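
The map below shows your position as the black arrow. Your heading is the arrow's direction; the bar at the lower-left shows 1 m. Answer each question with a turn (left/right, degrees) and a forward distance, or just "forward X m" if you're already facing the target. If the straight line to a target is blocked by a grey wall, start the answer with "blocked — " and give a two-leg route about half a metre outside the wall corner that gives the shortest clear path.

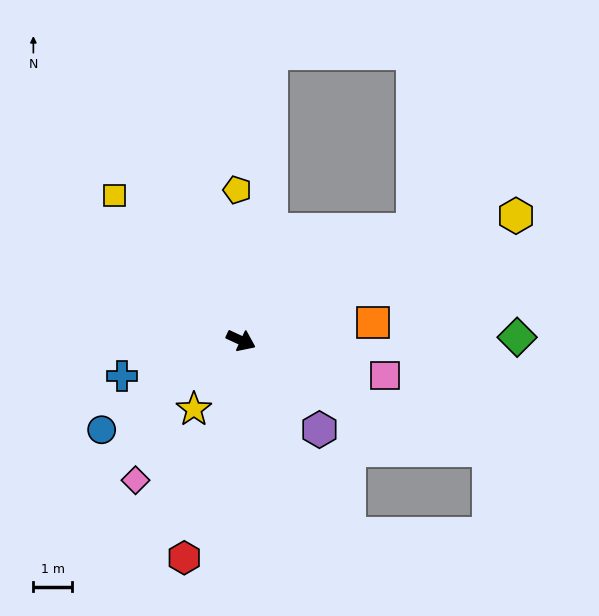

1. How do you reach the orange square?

turn left 32°, forward 3.4 m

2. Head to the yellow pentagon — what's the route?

turn left 116°, forward 3.9 m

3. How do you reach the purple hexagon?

turn right 24°, forward 3.0 m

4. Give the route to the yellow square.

turn left 156°, forward 4.9 m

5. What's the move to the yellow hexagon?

turn left 49°, forward 7.7 m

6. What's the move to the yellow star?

turn right 100°, forward 2.1 m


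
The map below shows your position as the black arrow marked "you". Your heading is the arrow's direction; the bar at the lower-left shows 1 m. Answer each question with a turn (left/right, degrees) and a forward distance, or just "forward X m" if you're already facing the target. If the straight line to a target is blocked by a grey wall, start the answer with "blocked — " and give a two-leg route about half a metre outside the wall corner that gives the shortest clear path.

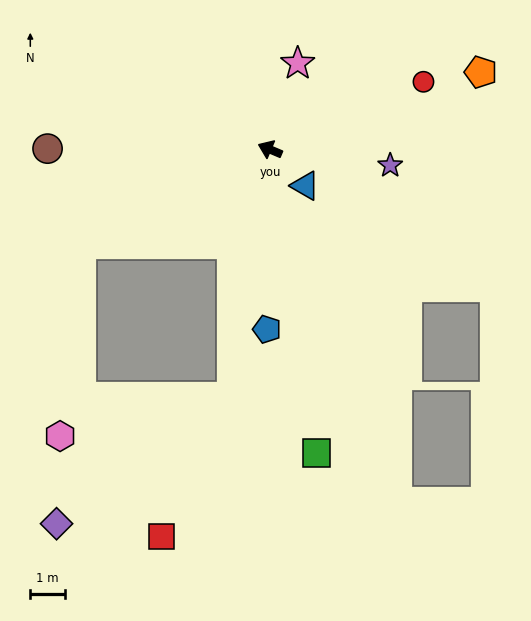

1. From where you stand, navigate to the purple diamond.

blocked — turn left 104°, forward 7.2 m, then turn right 45°, forward 6.2 m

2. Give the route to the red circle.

turn right 133°, forward 4.8 m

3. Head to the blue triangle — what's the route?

turn left 157°, forward 1.4 m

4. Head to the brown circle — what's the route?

turn left 23°, forward 6.4 m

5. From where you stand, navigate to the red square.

blocked — turn left 104°, forward 7.2 m, then turn right 18°, forward 4.5 m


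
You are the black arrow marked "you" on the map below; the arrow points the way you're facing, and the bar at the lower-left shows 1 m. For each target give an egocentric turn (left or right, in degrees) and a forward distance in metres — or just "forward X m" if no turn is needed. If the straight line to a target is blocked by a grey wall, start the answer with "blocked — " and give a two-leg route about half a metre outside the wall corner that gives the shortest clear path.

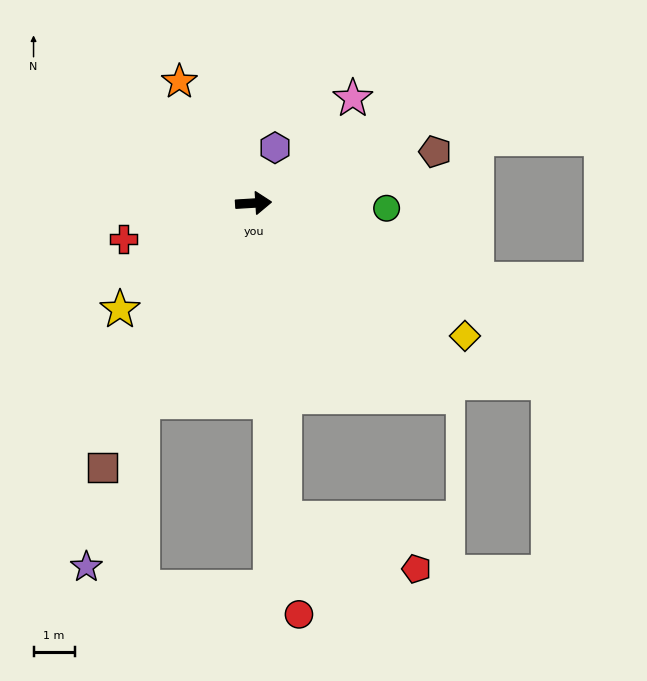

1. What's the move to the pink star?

turn left 43°, forward 3.5 m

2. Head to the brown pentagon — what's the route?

turn left 12°, forward 4.6 m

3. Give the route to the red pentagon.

blocked — turn right 88°, forward 7.7 m, then turn left 64°, forward 3.4 m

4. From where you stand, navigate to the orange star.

turn left 118°, forward 3.5 m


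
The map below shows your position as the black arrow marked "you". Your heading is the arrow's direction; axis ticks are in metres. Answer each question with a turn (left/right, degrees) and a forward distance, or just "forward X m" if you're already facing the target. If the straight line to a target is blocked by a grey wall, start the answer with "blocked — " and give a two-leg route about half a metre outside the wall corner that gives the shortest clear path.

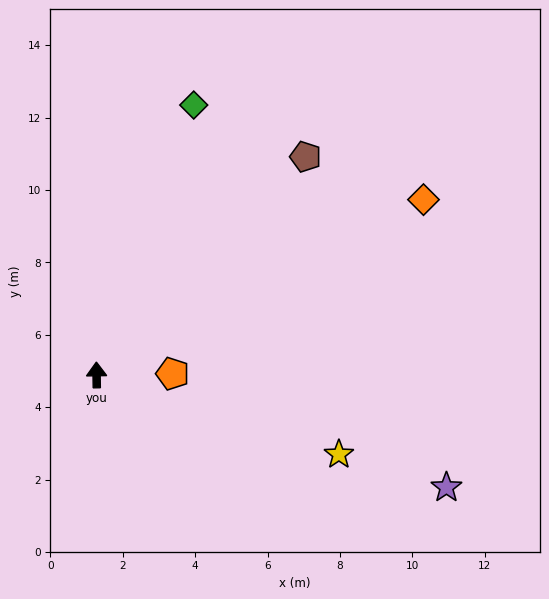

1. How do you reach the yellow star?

turn right 109°, forward 7.0 m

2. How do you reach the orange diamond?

turn right 63°, forward 10.2 m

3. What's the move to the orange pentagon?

turn right 90°, forward 2.1 m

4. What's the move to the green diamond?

turn right 21°, forward 7.9 m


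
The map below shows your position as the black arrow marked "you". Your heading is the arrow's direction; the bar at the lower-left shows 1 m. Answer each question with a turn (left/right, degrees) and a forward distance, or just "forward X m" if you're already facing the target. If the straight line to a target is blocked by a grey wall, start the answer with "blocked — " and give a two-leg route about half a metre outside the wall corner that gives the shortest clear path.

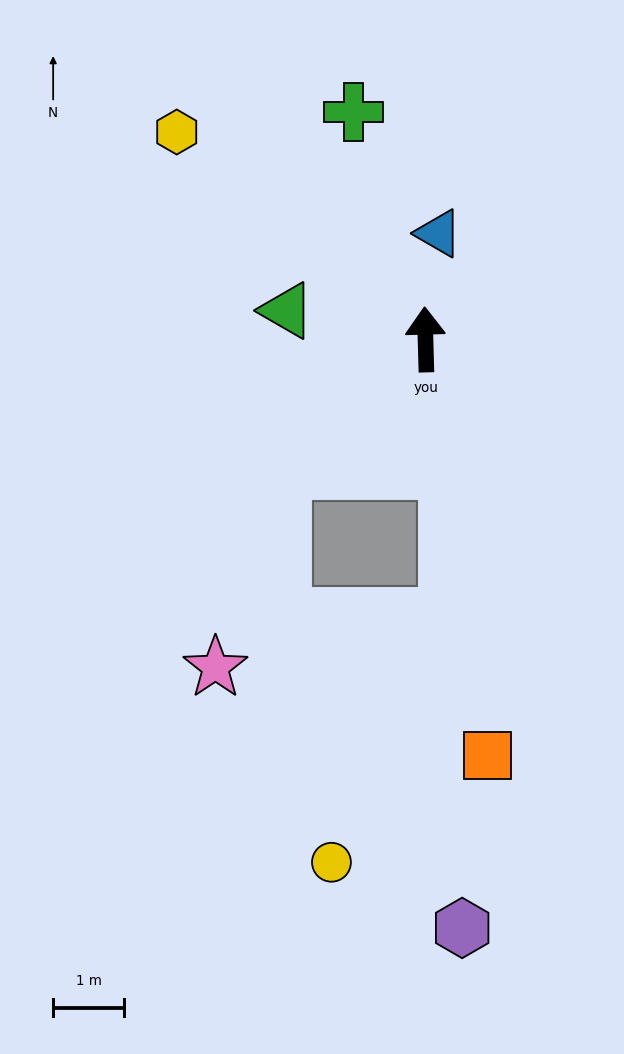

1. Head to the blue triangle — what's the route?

turn right 9°, forward 1.5 m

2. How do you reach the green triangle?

turn left 77°, forward 2.0 m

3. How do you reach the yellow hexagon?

turn left 49°, forward 4.6 m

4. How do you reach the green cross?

turn left 16°, forward 3.4 m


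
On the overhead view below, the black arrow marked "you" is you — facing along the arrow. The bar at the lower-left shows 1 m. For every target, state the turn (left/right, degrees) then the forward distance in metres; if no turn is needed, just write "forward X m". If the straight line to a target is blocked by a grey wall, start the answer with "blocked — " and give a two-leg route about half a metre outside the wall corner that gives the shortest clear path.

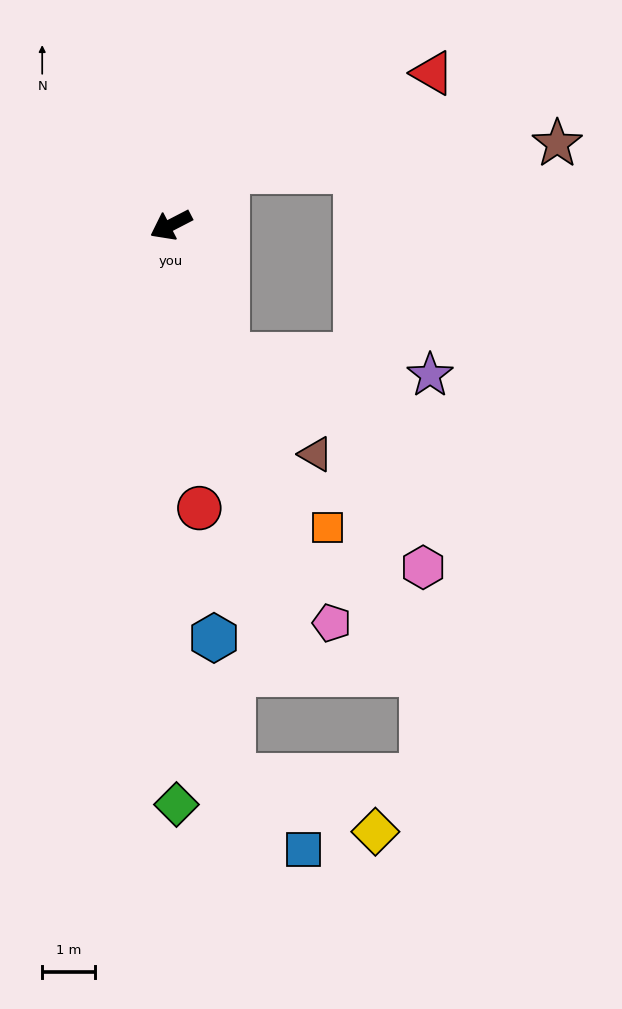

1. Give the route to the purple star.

blocked — turn left 86°, forward 2.7 m, then turn left 61°, forward 3.9 m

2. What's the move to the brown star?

blocked — turn right 163°, forward 1.5 m, then turn right 40°, forward 6.3 m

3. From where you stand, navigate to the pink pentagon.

turn left 85°, forward 8.1 m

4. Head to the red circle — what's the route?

turn left 68°, forward 5.4 m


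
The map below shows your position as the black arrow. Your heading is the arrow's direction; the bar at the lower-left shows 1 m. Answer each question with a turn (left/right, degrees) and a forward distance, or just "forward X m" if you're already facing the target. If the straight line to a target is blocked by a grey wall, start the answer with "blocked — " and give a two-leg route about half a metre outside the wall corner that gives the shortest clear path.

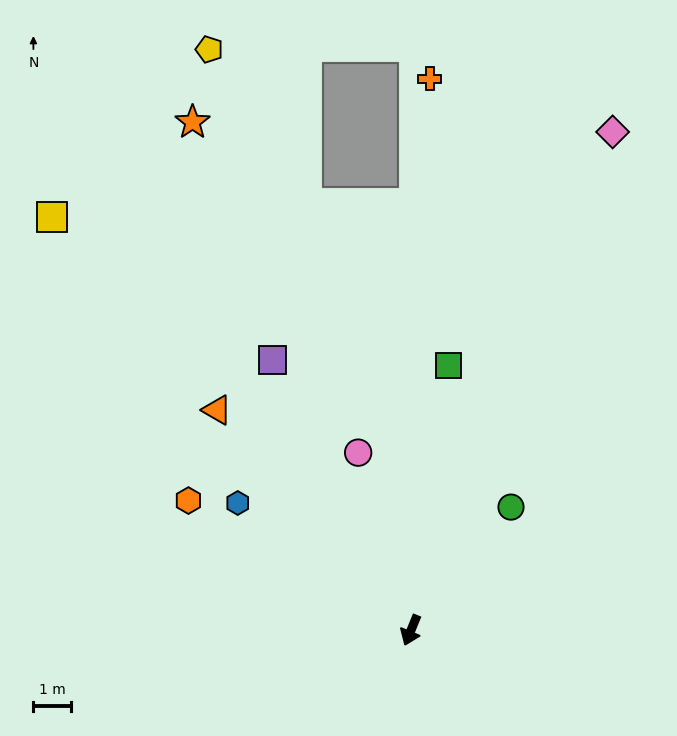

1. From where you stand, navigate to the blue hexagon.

turn right 104°, forward 5.8 m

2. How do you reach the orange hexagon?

turn right 98°, forward 6.9 m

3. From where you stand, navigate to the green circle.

turn left 163°, forward 4.3 m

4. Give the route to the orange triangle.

turn right 116°, forward 7.9 m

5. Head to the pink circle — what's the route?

turn right 141°, forward 5.0 m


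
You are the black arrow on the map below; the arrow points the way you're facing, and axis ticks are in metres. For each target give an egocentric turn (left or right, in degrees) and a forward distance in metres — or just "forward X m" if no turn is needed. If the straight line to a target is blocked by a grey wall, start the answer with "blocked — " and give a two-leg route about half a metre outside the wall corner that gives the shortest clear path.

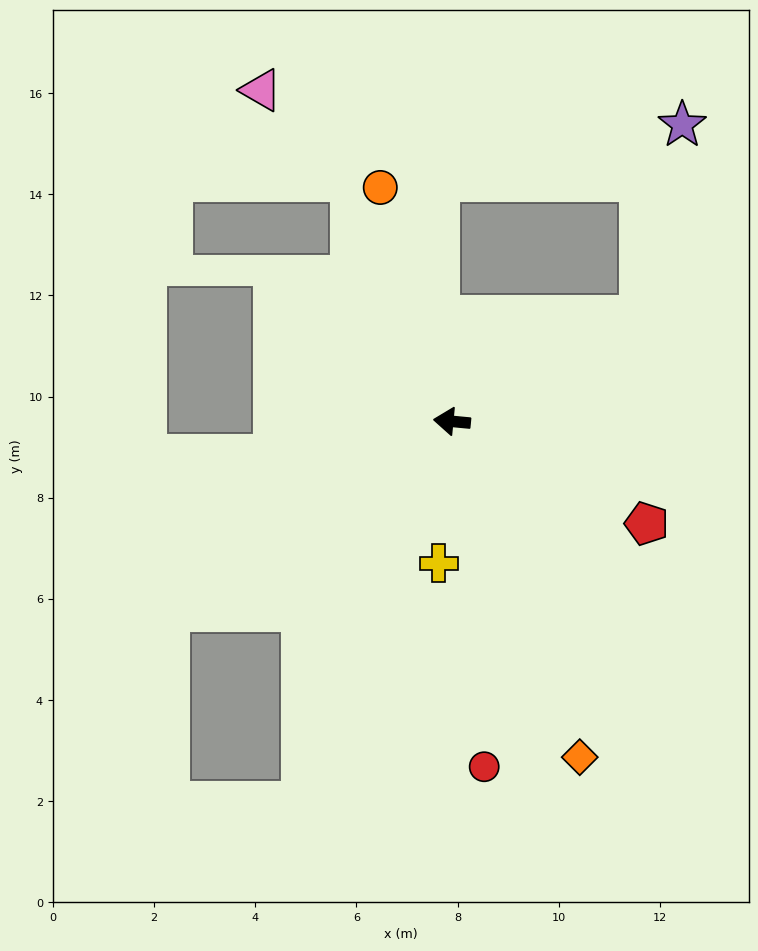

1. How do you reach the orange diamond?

turn left 116°, forward 7.1 m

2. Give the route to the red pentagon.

turn left 158°, forward 4.3 m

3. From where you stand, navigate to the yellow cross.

turn left 90°, forward 2.8 m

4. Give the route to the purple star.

blocked — turn right 145°, forward 4.3 m, then turn left 48°, forward 3.9 m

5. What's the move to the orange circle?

turn right 68°, forward 4.8 m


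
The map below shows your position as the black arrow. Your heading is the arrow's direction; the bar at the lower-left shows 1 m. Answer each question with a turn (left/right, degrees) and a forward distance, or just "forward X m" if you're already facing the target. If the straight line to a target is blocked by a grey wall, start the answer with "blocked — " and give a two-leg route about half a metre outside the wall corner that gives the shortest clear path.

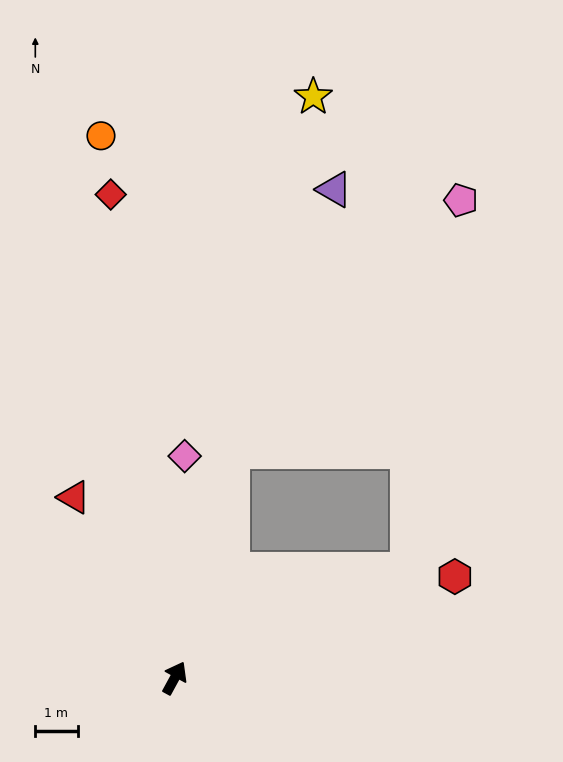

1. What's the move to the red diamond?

turn left 36°, forward 11.6 m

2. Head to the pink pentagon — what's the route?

blocked — turn left 15°, forward 5.6 m, then turn right 29°, forward 8.0 m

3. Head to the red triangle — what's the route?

turn left 58°, forward 4.9 m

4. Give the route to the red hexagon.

turn right 42°, forward 7.1 m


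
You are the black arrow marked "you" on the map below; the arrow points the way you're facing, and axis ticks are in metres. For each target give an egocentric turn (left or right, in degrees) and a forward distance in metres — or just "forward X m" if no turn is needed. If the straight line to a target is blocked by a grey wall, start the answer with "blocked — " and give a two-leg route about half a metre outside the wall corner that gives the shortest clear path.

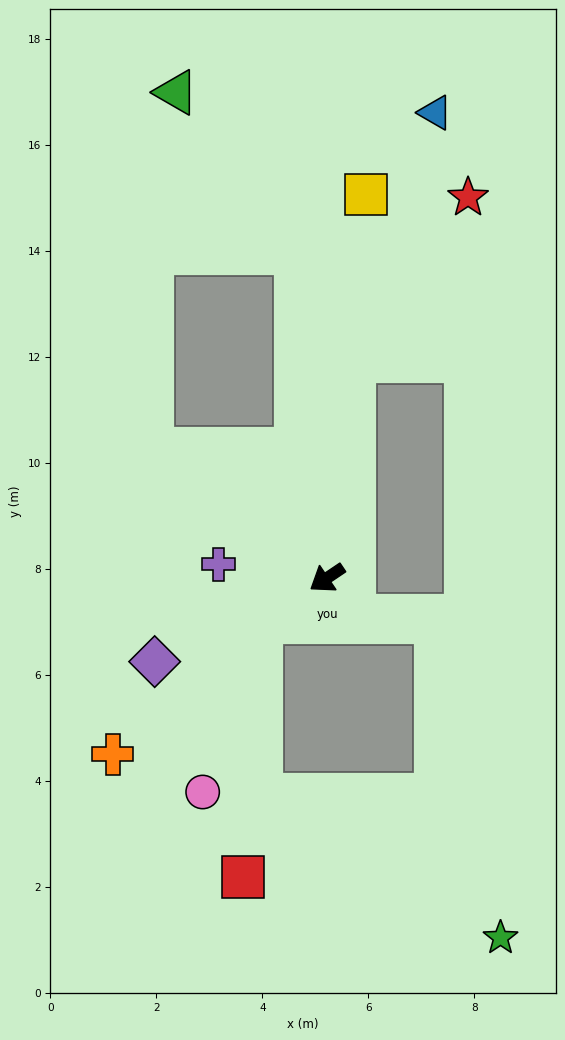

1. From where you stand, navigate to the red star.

blocked — turn right 131°, forward 4.1 m, then turn right 28°, forward 3.8 m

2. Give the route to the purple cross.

turn right 41°, forward 2.1 m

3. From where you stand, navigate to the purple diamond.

turn right 8°, forward 3.6 m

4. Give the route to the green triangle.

blocked — turn right 119°, forward 6.2 m, then turn left 32°, forward 3.8 m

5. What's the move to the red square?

blocked — forward 1.5 m, then turn left 52°, forward 4.8 m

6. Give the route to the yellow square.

turn right 130°, forward 7.3 m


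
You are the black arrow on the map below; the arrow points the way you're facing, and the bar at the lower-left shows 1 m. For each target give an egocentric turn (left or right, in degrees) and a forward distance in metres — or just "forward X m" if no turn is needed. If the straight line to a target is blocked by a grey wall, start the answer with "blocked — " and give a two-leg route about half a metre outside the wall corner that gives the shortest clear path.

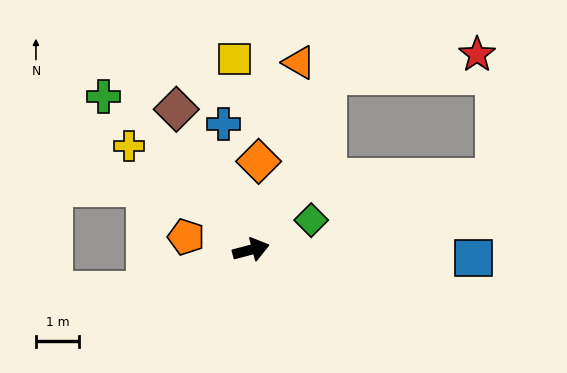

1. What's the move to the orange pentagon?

turn left 154°, forward 1.5 m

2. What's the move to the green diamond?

turn left 11°, forward 1.5 m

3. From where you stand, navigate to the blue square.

turn right 17°, forward 5.1 m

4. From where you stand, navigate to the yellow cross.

turn left 125°, forward 3.7 m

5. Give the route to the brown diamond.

turn left 103°, forward 3.7 m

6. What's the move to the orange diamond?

turn left 70°, forward 2.0 m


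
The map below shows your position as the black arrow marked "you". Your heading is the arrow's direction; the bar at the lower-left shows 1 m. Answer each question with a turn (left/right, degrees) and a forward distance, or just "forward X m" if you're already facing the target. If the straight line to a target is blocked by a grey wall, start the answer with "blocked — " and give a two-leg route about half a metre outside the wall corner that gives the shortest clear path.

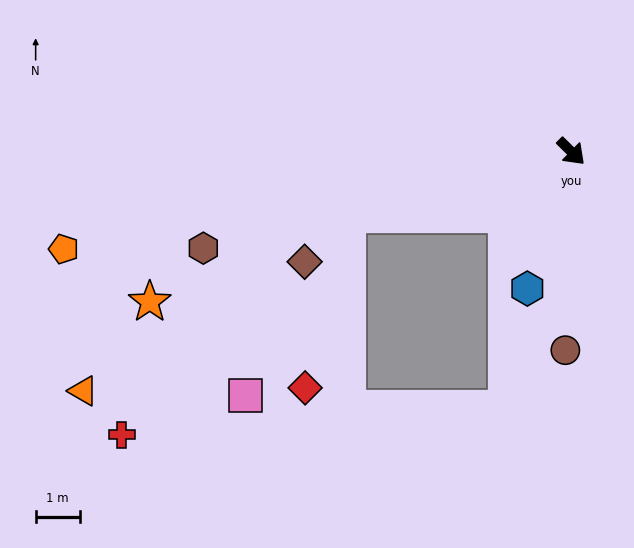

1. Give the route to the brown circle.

turn right 47°, forward 4.5 m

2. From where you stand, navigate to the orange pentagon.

turn right 125°, forward 11.8 m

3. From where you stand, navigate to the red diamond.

blocked — turn right 120°, forward 5.3 m, then turn left 61°, forward 4.1 m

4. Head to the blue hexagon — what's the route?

turn right 63°, forward 3.3 m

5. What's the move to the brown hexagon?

turn right 121°, forward 8.7 m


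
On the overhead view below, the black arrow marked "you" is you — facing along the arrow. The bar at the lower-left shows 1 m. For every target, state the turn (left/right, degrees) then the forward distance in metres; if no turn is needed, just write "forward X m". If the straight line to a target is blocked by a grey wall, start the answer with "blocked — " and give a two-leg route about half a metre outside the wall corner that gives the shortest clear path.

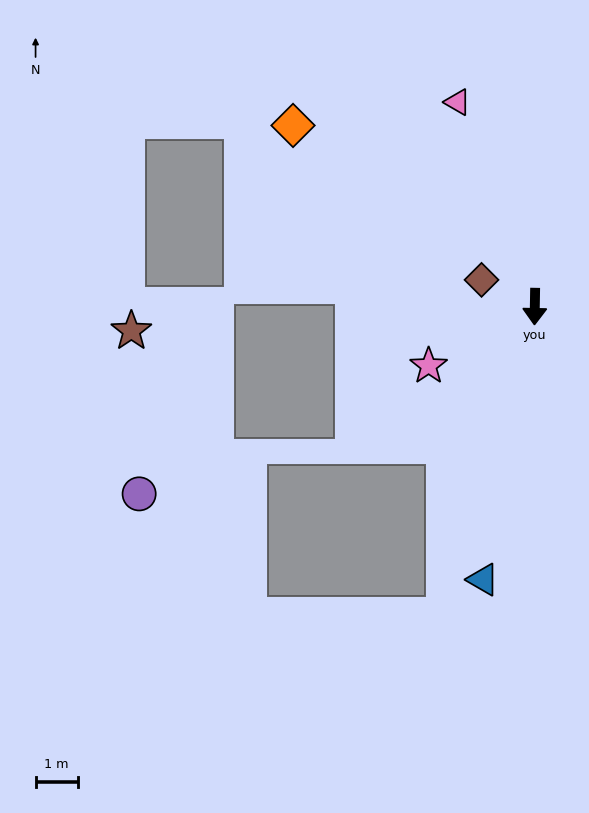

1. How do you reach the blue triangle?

turn right 10°, forward 6.6 m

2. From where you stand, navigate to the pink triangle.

turn right 158°, forward 5.2 m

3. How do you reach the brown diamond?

turn right 116°, forward 1.4 m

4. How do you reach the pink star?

turn right 60°, forward 2.9 m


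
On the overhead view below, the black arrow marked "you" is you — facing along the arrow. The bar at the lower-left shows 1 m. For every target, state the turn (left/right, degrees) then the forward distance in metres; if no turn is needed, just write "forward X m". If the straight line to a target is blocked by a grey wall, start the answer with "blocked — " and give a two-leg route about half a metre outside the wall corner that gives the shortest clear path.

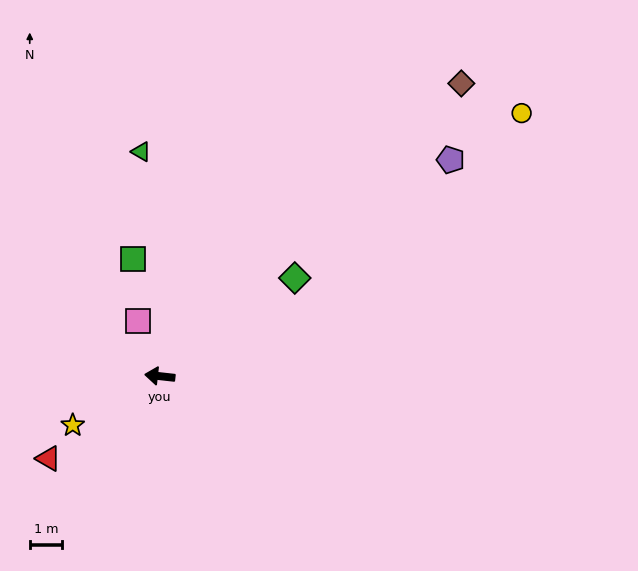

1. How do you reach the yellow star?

turn left 36°, forward 3.1 m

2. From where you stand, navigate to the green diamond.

turn right 138°, forward 5.1 m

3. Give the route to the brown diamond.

turn right 130°, forward 12.9 m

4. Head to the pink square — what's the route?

turn right 62°, forward 1.8 m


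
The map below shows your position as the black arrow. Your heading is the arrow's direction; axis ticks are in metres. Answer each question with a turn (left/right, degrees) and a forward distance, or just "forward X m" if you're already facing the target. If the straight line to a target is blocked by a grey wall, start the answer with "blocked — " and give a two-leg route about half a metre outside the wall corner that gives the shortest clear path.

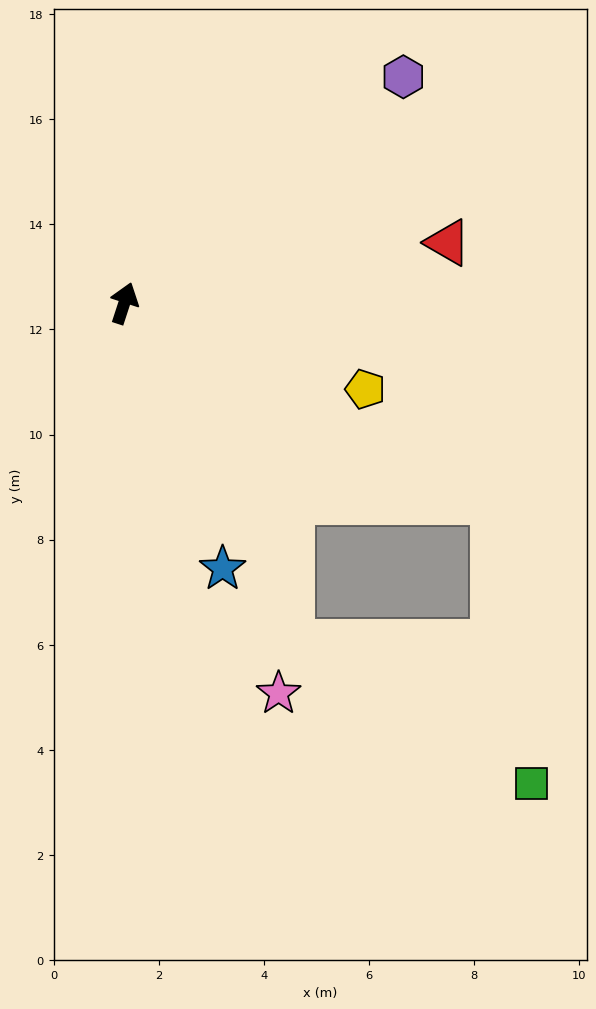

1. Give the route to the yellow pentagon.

turn right 92°, forward 4.9 m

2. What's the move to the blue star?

turn right 142°, forward 5.4 m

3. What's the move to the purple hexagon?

turn right 33°, forward 6.8 m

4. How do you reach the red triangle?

turn right 61°, forward 6.3 m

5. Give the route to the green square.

blocked — turn right 100°, forward 8.0 m, then turn right 54°, forward 5.4 m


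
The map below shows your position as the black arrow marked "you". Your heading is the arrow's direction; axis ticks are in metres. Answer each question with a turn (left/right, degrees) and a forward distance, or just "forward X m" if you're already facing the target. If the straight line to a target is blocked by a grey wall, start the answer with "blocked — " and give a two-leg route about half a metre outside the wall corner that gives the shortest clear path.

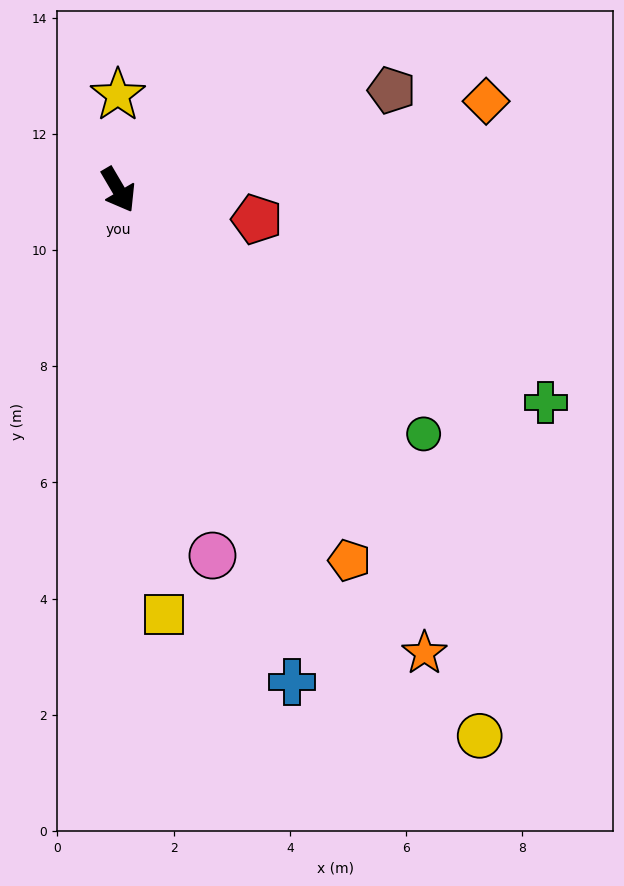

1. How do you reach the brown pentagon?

turn left 80°, forward 5.0 m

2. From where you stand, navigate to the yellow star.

turn left 150°, forward 1.6 m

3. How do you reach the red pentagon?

turn left 48°, forward 2.4 m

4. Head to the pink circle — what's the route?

turn right 16°, forward 6.5 m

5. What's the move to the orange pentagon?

forward 7.5 m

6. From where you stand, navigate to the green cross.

turn left 33°, forward 8.2 m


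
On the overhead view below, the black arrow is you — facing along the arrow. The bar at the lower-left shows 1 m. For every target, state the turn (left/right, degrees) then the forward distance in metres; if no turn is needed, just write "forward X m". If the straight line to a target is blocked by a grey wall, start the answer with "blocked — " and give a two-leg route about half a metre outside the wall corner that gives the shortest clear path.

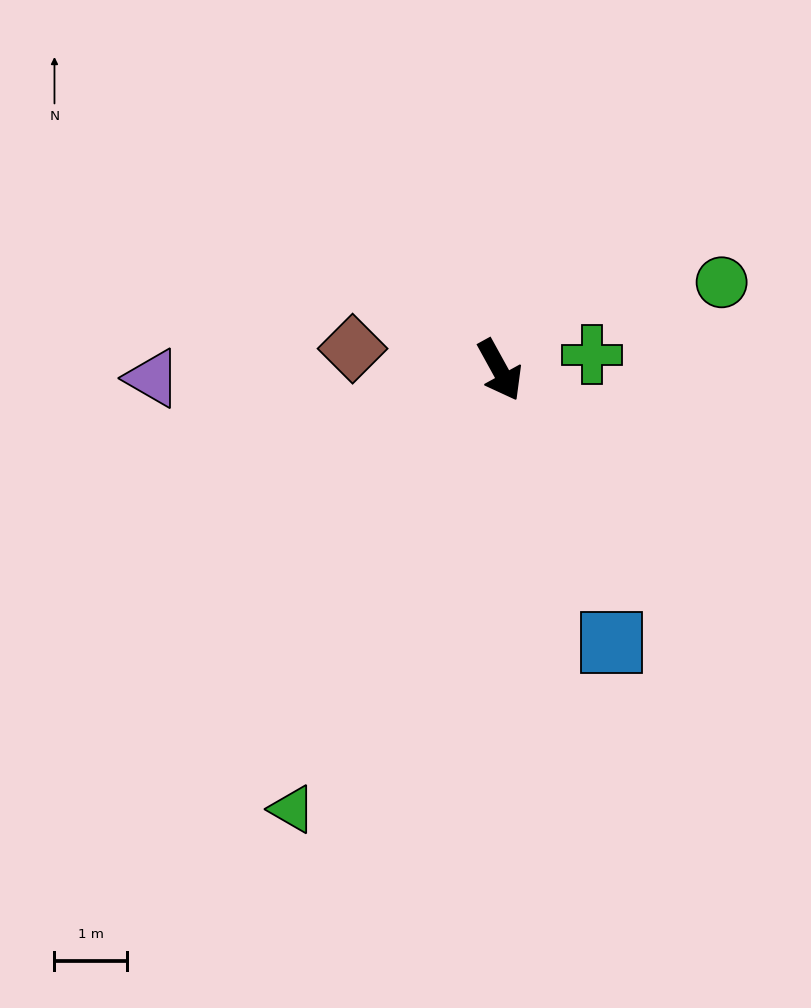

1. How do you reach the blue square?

turn right 7°, forward 4.0 m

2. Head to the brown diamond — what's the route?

turn right 127°, forward 2.0 m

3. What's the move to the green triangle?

turn right 54°, forward 6.7 m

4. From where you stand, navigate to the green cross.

turn left 71°, forward 1.3 m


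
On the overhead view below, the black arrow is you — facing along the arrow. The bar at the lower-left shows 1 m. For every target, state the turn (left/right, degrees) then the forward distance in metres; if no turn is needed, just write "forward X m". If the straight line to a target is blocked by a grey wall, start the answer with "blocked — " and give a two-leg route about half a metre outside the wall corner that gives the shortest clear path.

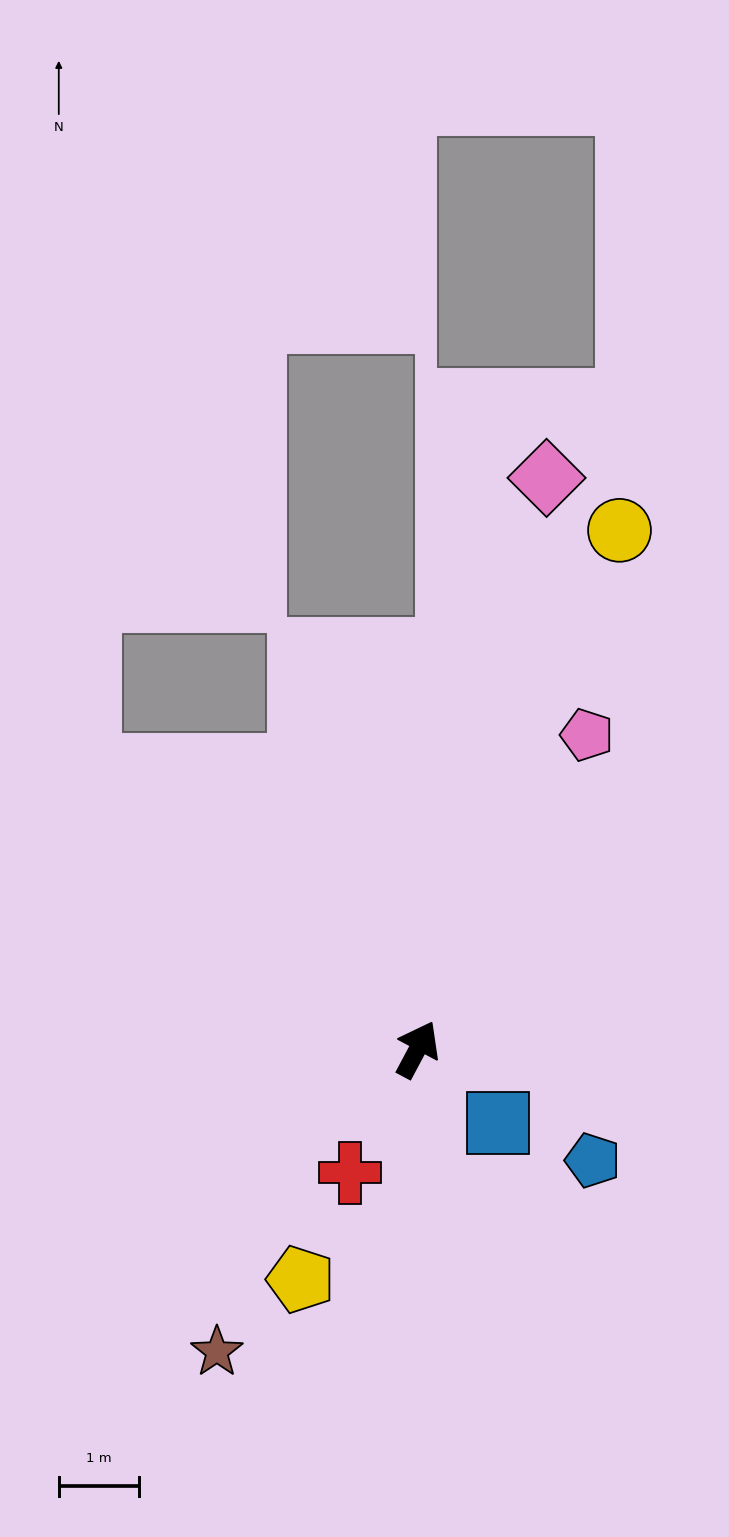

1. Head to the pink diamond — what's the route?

turn left 15°, forward 7.3 m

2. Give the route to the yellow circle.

turn left 7°, forward 6.9 m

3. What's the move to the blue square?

turn right 104°, forward 1.4 m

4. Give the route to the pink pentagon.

forward 4.4 m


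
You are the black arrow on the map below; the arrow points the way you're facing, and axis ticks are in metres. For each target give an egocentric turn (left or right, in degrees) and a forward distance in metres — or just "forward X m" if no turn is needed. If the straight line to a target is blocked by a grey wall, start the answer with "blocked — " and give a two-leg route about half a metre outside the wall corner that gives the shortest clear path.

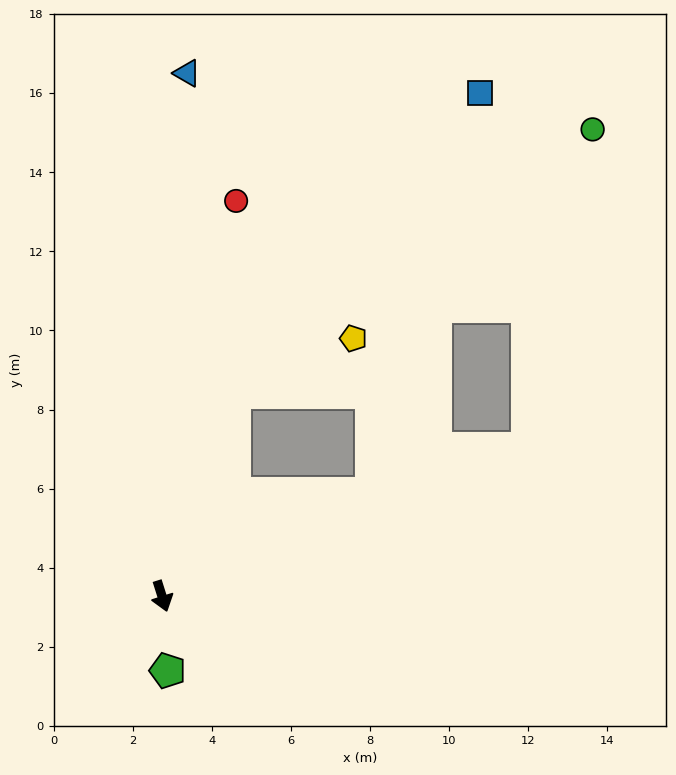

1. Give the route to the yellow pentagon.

blocked — turn left 143°, forward 5.5 m, then turn right 46°, forward 3.3 m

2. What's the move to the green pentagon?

turn right 13°, forward 1.9 m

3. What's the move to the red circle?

turn left 152°, forward 10.2 m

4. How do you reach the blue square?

blocked — turn left 143°, forward 5.5 m, then turn right 20°, forward 9.8 m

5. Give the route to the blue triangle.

turn left 160°, forward 13.2 m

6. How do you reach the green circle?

blocked — turn left 143°, forward 5.5 m, then turn right 34°, forward 11.2 m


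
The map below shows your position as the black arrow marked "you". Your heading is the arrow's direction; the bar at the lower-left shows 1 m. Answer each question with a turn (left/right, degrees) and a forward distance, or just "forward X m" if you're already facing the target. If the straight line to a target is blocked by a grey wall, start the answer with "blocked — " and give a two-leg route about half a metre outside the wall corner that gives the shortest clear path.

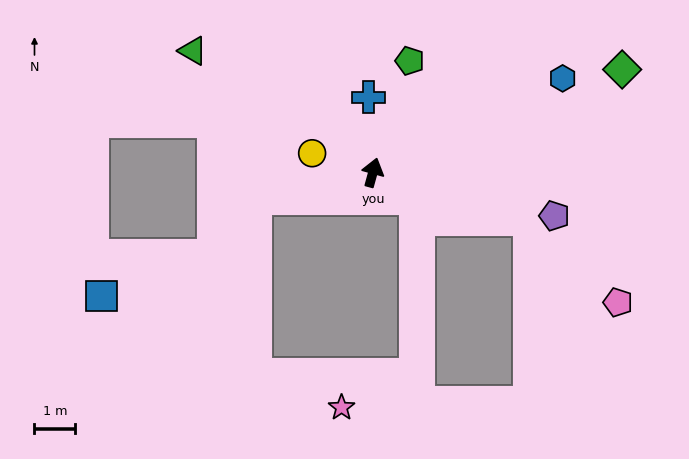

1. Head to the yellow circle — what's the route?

turn left 88°, forward 1.6 m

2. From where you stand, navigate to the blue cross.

turn left 19°, forward 1.9 m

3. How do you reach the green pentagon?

turn right 3°, forward 2.9 m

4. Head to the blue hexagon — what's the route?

turn right 48°, forward 5.2 m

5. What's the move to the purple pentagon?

turn right 88°, forward 4.6 m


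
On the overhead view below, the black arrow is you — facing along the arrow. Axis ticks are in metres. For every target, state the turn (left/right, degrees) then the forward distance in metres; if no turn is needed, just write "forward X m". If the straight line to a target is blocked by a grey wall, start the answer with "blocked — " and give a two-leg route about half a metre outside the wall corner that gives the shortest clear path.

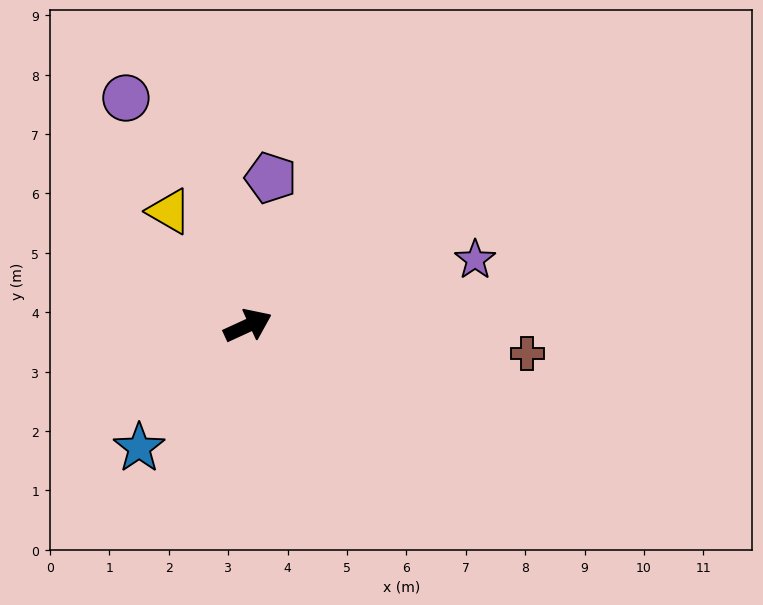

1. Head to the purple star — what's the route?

turn right 9°, forward 4.0 m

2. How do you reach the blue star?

turn right 156°, forward 2.8 m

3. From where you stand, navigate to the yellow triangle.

turn left 100°, forward 2.3 m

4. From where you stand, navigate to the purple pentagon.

turn left 57°, forward 2.5 m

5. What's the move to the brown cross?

turn right 30°, forward 4.7 m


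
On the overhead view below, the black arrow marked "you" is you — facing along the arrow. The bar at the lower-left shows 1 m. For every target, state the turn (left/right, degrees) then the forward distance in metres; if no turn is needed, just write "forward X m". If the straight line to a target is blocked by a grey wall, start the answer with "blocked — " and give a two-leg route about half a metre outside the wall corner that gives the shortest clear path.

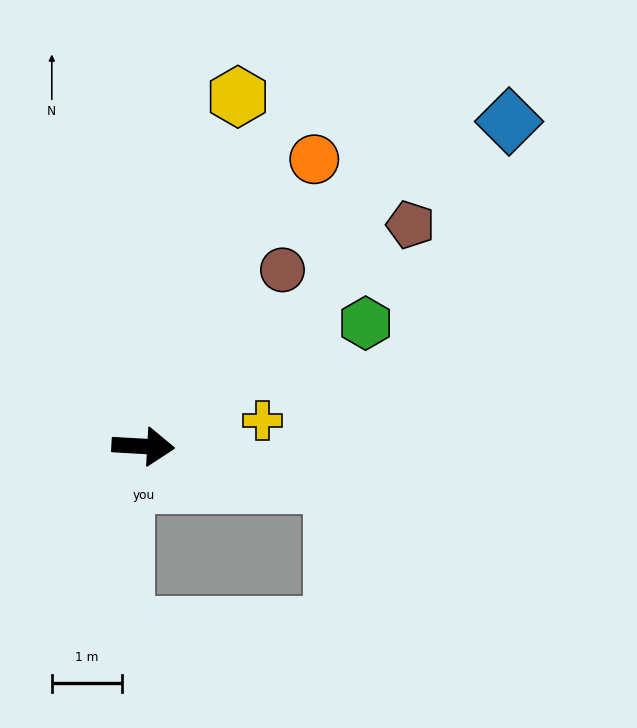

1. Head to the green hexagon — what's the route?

turn left 32°, forward 3.6 m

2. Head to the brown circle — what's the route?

turn left 55°, forward 3.2 m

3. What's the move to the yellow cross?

turn left 15°, forward 1.7 m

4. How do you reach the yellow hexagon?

turn left 78°, forward 5.2 m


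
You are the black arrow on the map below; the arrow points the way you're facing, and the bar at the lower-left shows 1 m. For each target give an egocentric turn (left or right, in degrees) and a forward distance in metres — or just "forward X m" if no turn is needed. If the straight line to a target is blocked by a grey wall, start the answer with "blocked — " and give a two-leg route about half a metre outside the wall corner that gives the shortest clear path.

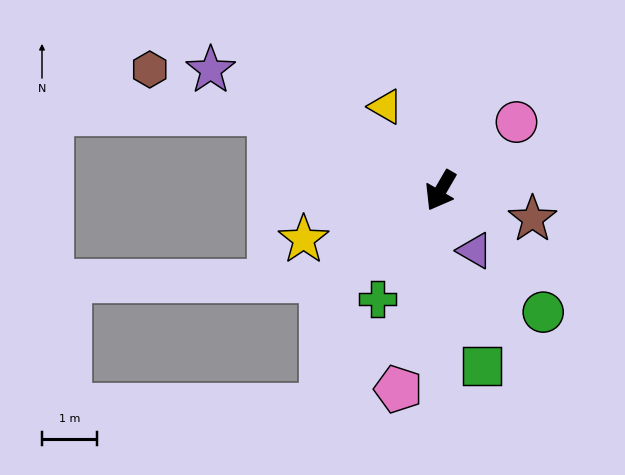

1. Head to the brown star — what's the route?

turn left 103°, forward 1.7 m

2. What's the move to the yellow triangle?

turn right 117°, forward 1.8 m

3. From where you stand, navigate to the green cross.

forward 2.3 m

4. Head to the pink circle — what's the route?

turn left 162°, forward 1.9 m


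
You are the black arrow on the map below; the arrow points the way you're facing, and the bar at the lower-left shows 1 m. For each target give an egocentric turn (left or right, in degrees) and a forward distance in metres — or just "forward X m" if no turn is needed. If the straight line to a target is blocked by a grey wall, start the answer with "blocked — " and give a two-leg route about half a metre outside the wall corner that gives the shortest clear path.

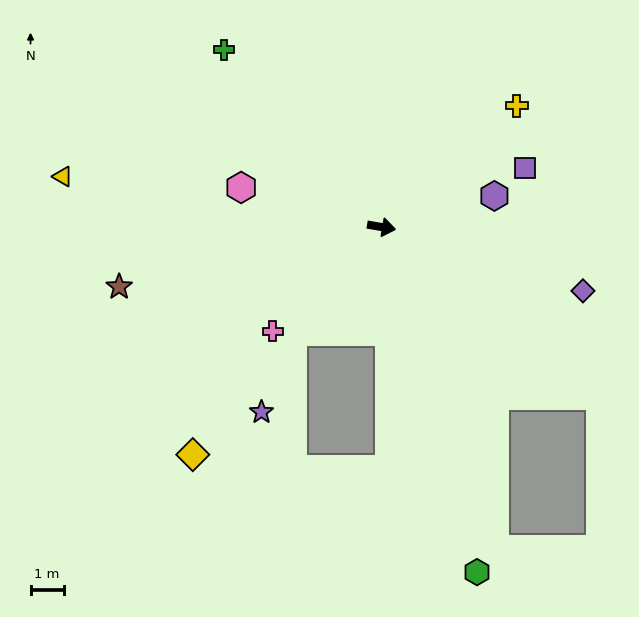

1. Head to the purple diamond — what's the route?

turn right 8°, forward 6.3 m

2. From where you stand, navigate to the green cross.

turn left 141°, forward 7.1 m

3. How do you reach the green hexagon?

turn right 65°, forward 10.8 m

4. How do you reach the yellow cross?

turn left 52°, forward 5.5 m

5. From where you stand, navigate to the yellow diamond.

turn right 120°, forward 8.9 m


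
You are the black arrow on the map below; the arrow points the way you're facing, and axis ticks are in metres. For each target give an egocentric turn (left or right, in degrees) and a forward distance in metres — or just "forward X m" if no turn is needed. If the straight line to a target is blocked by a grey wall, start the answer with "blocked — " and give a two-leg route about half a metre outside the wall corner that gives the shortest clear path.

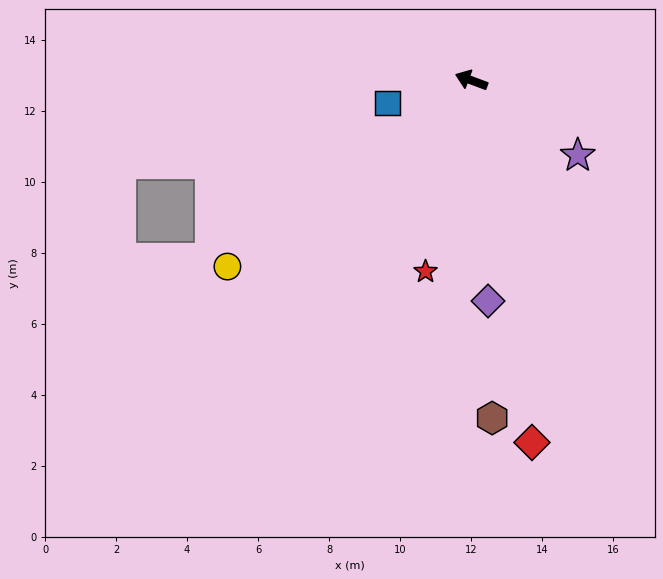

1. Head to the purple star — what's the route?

turn left 165°, forward 3.7 m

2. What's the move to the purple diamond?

turn left 115°, forward 6.2 m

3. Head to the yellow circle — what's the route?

turn left 58°, forward 8.6 m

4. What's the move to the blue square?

turn left 36°, forward 2.4 m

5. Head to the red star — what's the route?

turn left 97°, forward 5.5 m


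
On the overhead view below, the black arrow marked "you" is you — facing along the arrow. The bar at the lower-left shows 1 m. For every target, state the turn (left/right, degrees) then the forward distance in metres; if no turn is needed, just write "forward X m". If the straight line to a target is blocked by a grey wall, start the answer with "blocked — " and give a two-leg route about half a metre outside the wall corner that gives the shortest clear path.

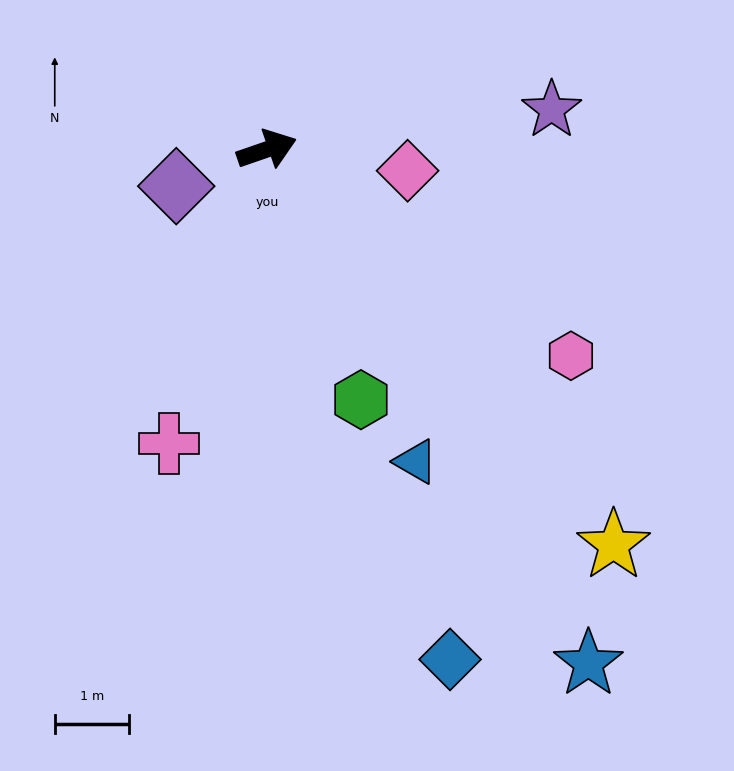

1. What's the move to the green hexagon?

turn right 88°, forward 3.6 m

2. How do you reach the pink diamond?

turn right 28°, forward 1.9 m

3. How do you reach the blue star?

turn right 77°, forward 8.1 m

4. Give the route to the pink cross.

turn right 127°, forward 4.2 m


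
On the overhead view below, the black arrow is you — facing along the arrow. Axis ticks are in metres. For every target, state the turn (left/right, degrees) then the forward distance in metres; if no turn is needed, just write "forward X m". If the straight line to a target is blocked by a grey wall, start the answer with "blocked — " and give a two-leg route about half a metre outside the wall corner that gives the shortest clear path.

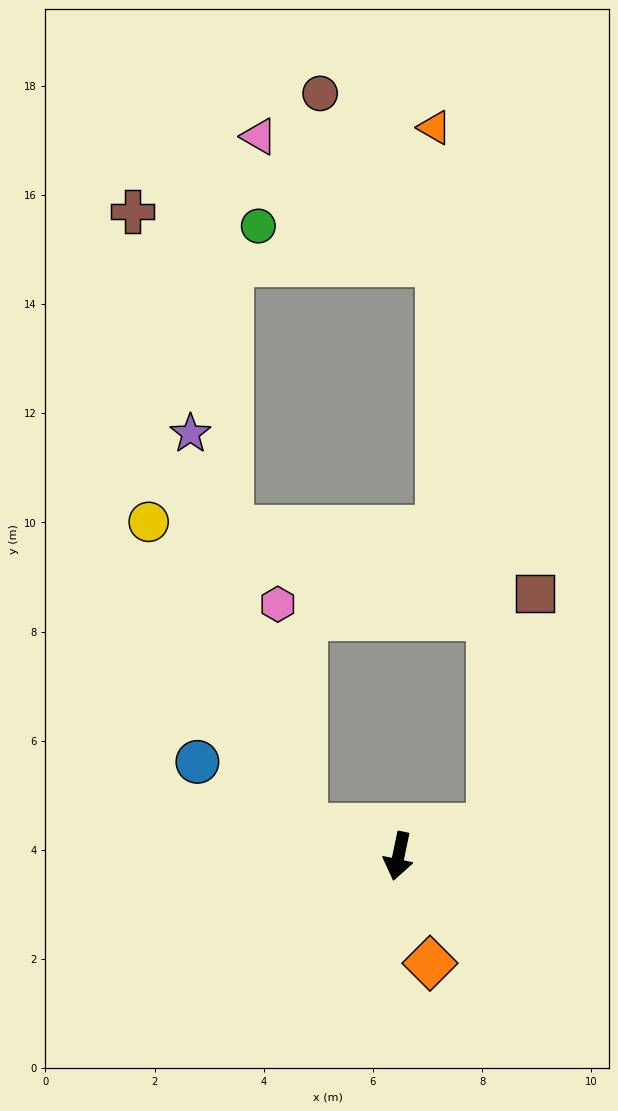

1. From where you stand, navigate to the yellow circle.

blocked — turn right 96°, forward 1.8 m, then turn right 45°, forward 6.3 m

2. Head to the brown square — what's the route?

blocked — turn left 120°, forward 1.7 m, then turn left 61°, forward 4.4 m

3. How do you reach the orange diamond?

turn left 28°, forward 2.0 m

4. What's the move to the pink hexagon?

blocked — turn right 96°, forward 1.8 m, then turn right 65°, forward 4.1 m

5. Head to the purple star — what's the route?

blocked — turn right 96°, forward 1.8 m, then turn right 56°, forward 7.5 m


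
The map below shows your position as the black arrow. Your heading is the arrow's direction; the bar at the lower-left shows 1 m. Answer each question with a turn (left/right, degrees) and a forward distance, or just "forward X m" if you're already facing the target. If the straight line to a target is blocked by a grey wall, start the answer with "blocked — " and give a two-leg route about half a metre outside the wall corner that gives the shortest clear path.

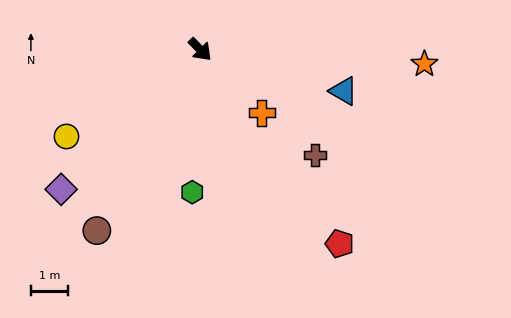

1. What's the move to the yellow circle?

turn right 102°, forward 4.4 m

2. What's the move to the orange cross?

forward 2.4 m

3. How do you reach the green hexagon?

turn right 48°, forward 3.9 m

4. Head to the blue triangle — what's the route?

turn left 29°, forward 4.1 m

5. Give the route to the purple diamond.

turn right 89°, forward 5.4 m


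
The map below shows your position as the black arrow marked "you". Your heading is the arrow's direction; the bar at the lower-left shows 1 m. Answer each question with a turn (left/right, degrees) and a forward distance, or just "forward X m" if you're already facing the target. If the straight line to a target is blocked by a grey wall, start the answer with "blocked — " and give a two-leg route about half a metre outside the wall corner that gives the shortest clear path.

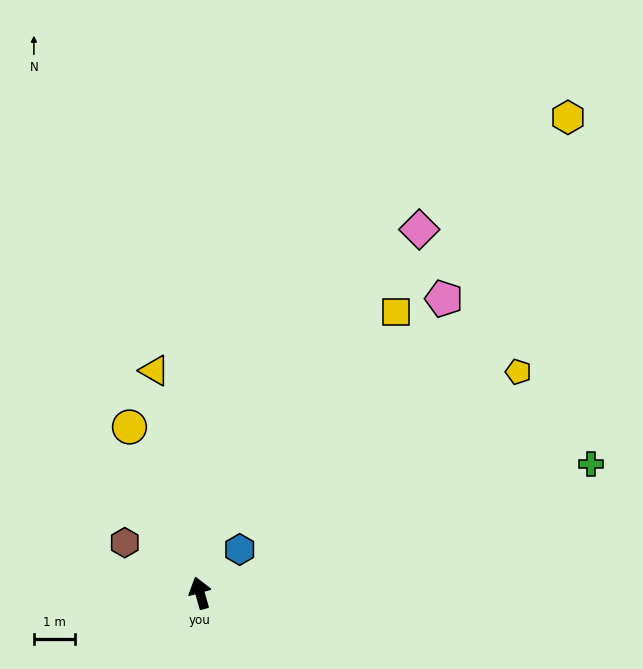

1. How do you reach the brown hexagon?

turn left 40°, forward 2.2 m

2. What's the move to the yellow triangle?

turn right 4°, forward 5.6 m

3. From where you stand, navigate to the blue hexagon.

turn right 58°, forward 1.4 m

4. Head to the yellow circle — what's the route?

turn left 7°, forward 4.4 m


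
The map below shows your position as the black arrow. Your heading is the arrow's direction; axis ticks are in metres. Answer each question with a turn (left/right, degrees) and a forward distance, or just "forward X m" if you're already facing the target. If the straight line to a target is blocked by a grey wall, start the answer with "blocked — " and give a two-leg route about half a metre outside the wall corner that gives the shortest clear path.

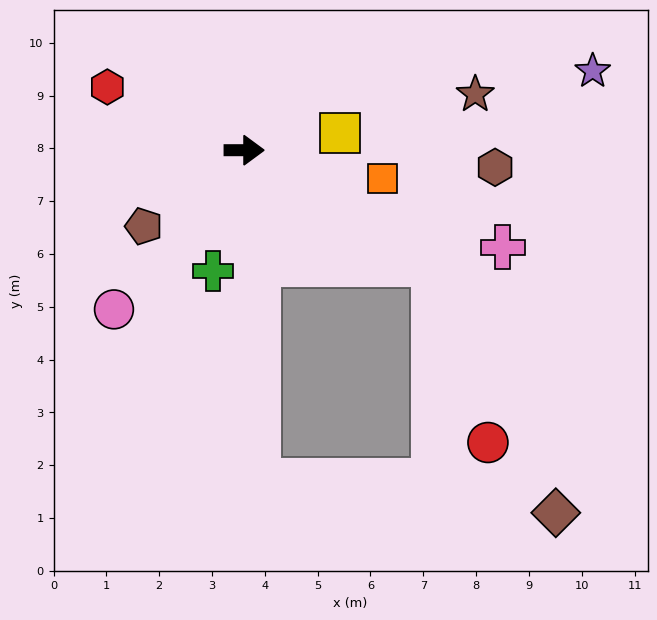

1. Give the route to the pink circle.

turn right 129°, forward 3.9 m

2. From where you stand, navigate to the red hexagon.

turn left 155°, forward 2.9 m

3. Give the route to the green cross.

turn right 105°, forward 2.4 m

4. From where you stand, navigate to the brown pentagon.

turn right 143°, forward 2.4 m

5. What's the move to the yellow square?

turn left 10°, forward 1.8 m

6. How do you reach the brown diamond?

blocked — turn right 31°, forward 4.2 m, then turn right 33°, forward 5.2 m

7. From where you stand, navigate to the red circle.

blocked — turn right 31°, forward 4.2 m, then turn right 42°, forward 3.5 m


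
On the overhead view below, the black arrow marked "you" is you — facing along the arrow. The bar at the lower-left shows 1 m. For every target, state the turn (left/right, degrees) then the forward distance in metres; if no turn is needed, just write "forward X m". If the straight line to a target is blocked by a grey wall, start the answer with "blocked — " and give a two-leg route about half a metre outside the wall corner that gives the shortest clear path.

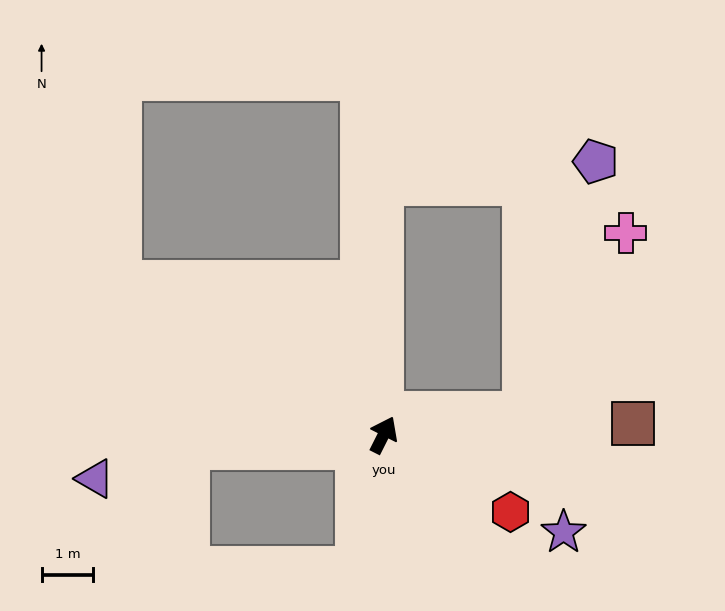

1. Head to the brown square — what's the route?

turn right 61°, forward 4.8 m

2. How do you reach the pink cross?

blocked — turn right 54°, forward 2.8 m, then turn left 51°, forward 4.0 m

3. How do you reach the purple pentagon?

blocked — turn right 54°, forward 2.8 m, then turn left 65°, forward 5.1 m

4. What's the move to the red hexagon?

turn right 95°, forward 2.9 m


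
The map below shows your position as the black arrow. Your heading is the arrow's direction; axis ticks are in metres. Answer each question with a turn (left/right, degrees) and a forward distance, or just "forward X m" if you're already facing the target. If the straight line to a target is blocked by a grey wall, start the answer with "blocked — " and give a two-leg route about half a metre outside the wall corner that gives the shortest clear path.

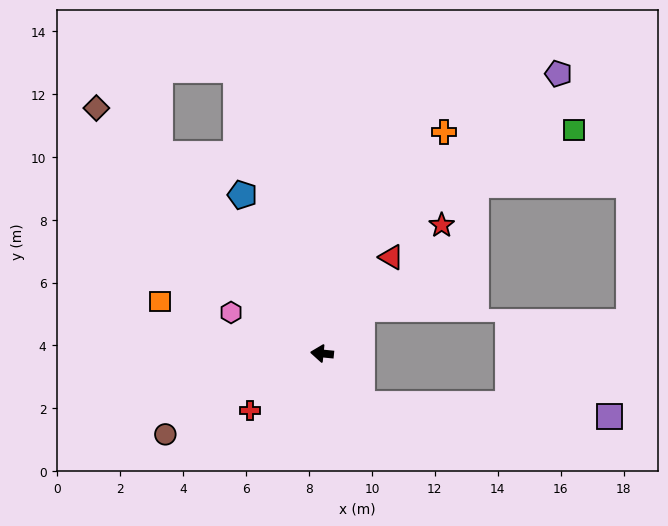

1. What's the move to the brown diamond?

turn right 42°, forward 10.6 m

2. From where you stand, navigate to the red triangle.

turn right 120°, forward 3.8 m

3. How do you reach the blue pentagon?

turn right 58°, forward 5.6 m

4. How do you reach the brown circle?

turn left 33°, forward 5.6 m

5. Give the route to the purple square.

blocked — turn left 134°, forward 2.0 m, then turn left 49°, forward 7.9 m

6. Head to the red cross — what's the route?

turn left 44°, forward 2.9 m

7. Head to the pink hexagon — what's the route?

turn right 19°, forward 3.2 m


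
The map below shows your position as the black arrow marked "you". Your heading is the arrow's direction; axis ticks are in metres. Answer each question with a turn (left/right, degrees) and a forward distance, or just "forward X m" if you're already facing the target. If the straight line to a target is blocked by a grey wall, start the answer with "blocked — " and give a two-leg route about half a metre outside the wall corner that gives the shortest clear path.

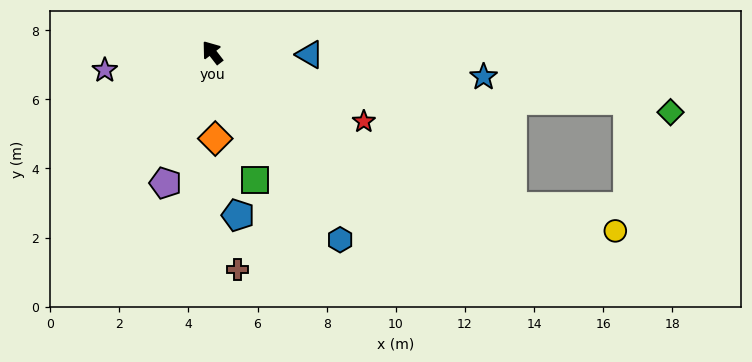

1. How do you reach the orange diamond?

turn left 144°, forward 2.5 m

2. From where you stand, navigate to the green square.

turn left 161°, forward 3.9 m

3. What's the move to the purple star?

turn left 62°, forward 3.2 m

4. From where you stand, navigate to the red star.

turn right 152°, forward 4.8 m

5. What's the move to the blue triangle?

turn right 129°, forward 2.8 m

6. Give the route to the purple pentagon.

turn left 123°, forward 4.0 m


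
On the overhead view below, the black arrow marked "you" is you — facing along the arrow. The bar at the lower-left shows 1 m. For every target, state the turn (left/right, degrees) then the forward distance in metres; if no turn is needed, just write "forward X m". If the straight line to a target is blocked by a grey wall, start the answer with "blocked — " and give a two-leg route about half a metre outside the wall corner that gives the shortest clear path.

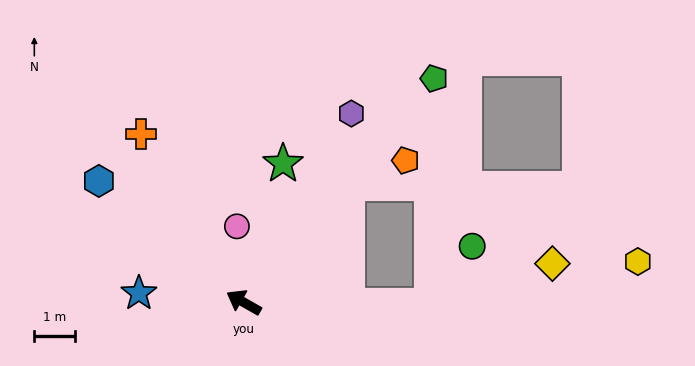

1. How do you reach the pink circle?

turn right 55°, forward 1.9 m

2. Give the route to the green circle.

blocked — turn right 151°, forward 4.6 m, then turn left 56°, forward 1.7 m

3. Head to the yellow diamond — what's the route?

blocked — turn right 151°, forward 4.6 m, then turn left 20°, forward 3.1 m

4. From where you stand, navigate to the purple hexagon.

turn right 90°, forward 5.3 m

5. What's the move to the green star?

turn right 76°, forward 3.5 m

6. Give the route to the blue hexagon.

turn right 10°, forward 4.6 m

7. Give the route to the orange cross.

turn right 29°, forward 4.8 m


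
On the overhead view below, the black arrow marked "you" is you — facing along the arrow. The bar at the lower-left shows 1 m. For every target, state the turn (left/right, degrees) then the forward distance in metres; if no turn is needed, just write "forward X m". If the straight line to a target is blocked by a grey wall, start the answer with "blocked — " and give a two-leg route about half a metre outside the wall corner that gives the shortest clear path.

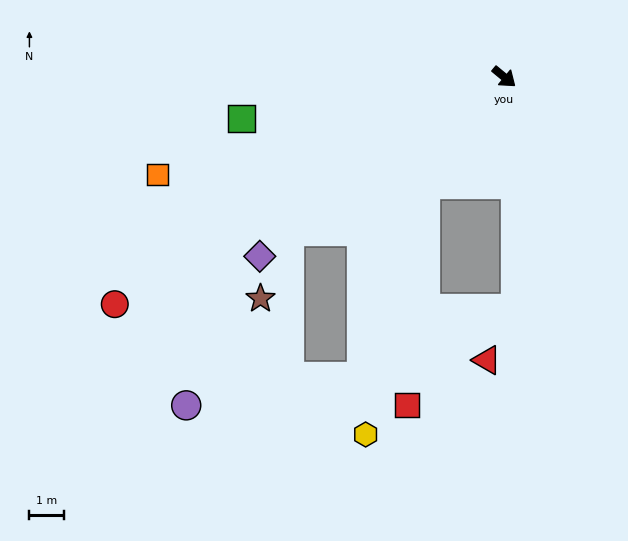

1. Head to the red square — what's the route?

blocked — turn right 87°, forward 3.9 m, then turn left 32°, forward 6.4 m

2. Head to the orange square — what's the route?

turn right 125°, forward 10.5 m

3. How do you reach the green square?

turn right 131°, forward 7.7 m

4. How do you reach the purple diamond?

turn right 104°, forward 8.8 m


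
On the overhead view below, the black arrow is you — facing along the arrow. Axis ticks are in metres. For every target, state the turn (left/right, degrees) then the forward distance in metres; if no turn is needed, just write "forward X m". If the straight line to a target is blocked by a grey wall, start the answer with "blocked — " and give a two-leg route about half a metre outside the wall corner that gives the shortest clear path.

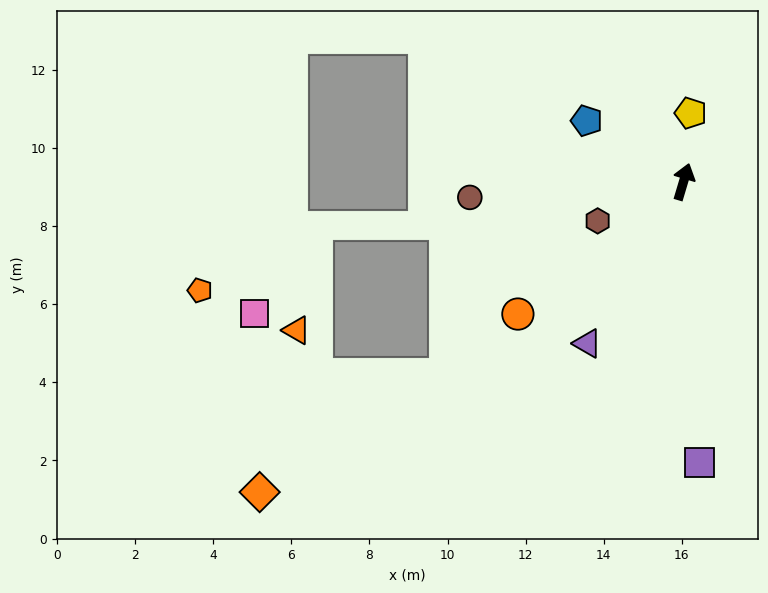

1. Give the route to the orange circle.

turn left 145°, forward 5.4 m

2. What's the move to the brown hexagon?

turn left 131°, forward 2.4 m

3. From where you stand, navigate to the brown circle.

turn left 111°, forward 5.5 m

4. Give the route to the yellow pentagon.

turn left 11°, forward 1.8 m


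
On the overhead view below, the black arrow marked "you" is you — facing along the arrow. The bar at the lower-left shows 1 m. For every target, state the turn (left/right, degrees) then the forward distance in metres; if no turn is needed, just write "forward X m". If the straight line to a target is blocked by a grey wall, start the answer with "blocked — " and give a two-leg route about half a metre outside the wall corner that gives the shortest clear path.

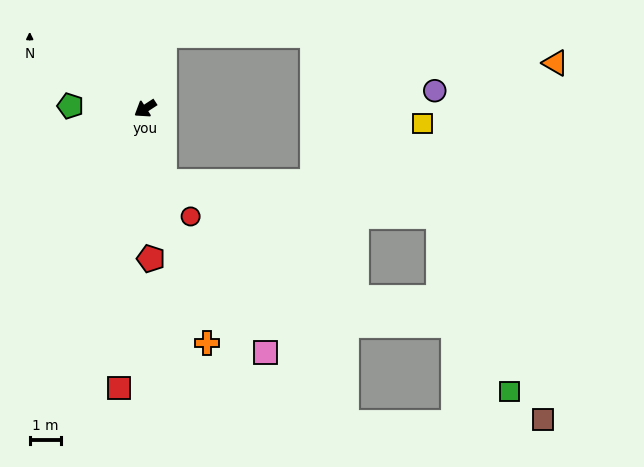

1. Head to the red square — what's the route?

turn left 52°, forward 9.0 m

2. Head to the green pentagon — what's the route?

turn right 35°, forward 2.4 m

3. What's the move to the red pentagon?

turn left 59°, forward 4.8 m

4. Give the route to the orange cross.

turn left 72°, forward 7.8 m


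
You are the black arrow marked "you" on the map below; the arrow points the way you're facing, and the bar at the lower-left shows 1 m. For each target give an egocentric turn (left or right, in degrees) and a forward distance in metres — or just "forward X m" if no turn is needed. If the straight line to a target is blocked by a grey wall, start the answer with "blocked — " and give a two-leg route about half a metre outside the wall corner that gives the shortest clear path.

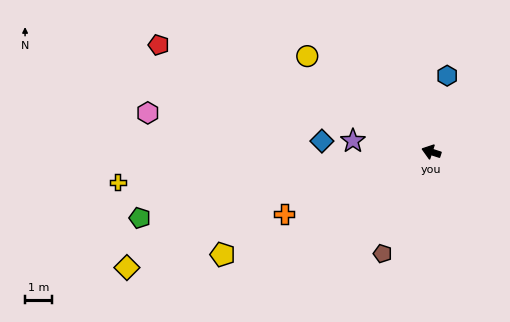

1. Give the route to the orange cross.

turn left 41°, forward 5.9 m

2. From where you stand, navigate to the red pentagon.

turn right 3°, forward 10.9 m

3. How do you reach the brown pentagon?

turn left 82°, forward 4.2 m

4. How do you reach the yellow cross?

turn left 23°, forward 11.7 m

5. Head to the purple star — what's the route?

turn left 10°, forward 2.9 m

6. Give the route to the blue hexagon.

turn right 84°, forward 2.9 m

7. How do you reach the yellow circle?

turn right 20°, forward 5.8 m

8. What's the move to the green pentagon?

turn left 31°, forward 11.1 m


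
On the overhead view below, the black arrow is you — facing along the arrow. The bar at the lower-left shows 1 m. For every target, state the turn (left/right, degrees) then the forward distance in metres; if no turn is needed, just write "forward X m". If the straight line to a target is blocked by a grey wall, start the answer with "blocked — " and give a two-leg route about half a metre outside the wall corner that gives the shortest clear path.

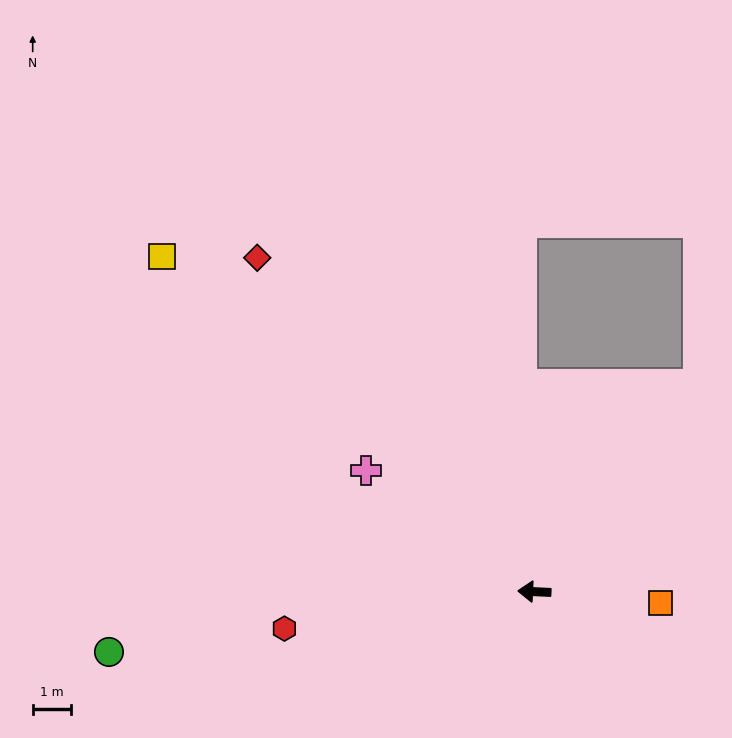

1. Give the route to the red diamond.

turn right 48°, forward 11.4 m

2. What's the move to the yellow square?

turn right 39°, forward 13.1 m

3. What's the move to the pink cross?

turn right 33°, forward 5.4 m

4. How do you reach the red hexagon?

turn left 11°, forward 6.6 m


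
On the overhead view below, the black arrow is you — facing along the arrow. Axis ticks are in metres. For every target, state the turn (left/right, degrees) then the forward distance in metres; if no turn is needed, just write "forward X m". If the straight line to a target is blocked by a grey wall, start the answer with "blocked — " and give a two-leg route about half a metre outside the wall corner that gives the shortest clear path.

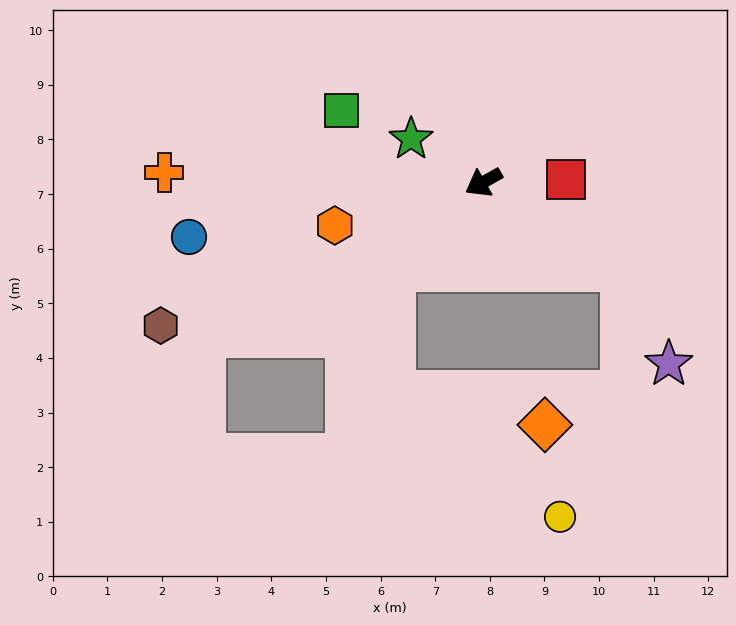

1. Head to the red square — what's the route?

turn left 152°, forward 1.5 m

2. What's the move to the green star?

turn right 60°, forward 1.5 m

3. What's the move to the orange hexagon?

turn right 13°, forward 2.8 m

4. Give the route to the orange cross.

turn right 31°, forward 5.9 m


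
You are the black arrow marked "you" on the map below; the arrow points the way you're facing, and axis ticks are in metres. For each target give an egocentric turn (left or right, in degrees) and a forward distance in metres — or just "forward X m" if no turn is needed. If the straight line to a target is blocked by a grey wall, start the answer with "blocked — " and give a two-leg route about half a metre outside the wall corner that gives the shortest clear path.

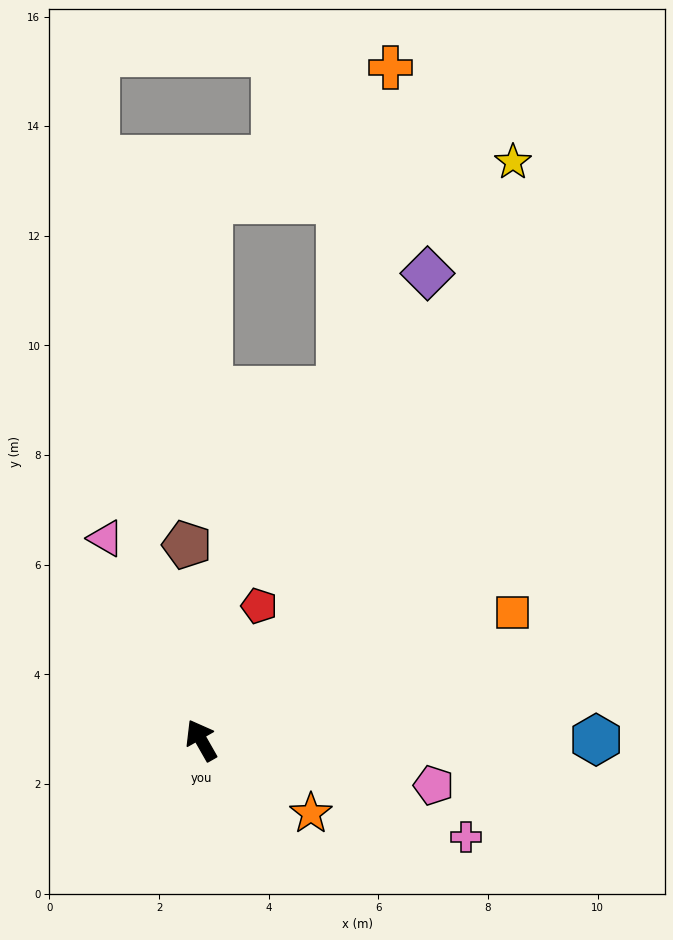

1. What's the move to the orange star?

turn right 153°, forward 2.4 m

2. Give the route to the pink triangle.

turn right 4°, forward 4.1 m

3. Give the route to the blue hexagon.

turn right 120°, forward 7.2 m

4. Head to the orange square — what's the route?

turn right 97°, forward 6.1 m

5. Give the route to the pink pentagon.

turn right 131°, forward 4.3 m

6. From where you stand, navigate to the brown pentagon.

turn right 25°, forward 3.6 m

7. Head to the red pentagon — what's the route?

turn right 53°, forward 2.7 m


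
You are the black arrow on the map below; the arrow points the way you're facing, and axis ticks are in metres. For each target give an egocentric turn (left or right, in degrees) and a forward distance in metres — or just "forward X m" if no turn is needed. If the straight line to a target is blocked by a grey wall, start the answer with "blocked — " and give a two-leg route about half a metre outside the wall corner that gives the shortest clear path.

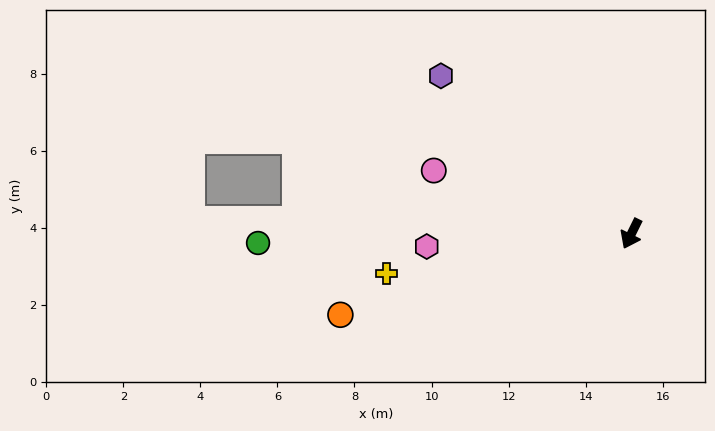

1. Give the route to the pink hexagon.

turn right 60°, forward 5.3 m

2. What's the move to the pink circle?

turn right 81°, forward 5.4 m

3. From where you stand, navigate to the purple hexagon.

turn right 103°, forward 6.4 m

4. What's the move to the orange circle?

turn right 48°, forward 7.8 m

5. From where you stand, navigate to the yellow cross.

turn right 55°, forward 6.4 m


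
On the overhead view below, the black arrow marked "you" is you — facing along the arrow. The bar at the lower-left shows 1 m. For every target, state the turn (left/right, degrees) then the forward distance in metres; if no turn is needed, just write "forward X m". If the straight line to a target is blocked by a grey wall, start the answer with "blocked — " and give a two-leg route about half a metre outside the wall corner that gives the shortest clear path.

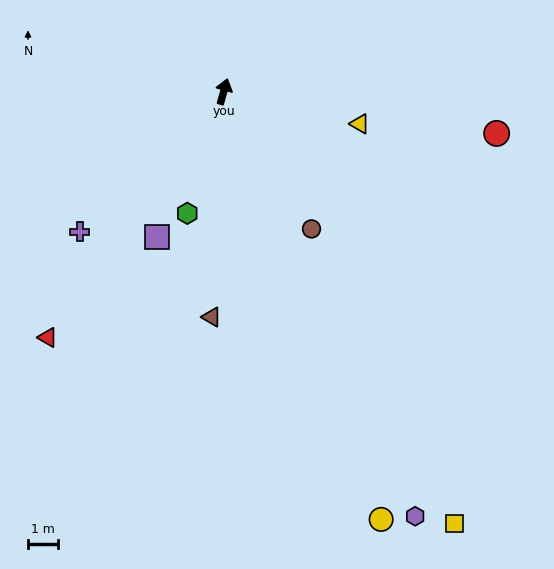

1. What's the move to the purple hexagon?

turn right 140°, forward 15.5 m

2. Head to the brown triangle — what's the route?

turn right 167°, forward 7.5 m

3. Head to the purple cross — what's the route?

turn left 150°, forward 6.7 m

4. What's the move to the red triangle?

turn left 160°, forward 10.0 m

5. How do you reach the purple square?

turn left 171°, forward 5.3 m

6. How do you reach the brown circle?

turn right 132°, forward 5.4 m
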